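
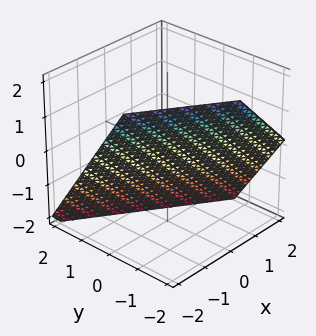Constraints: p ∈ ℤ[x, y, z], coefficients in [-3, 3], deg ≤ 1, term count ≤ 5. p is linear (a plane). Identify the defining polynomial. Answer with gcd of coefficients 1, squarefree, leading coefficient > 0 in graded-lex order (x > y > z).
2*x + 3*y + 2*z + 2

(a) Degree: the surface is flat (a plane), so deg p = 1.
(b) Checking where it meets the axes: one x-axis crossing is at x = -1; it meets the z-axis at z = -1 (among the integer gridlines).
(c) Assembling these constraints gives the stated polynomial.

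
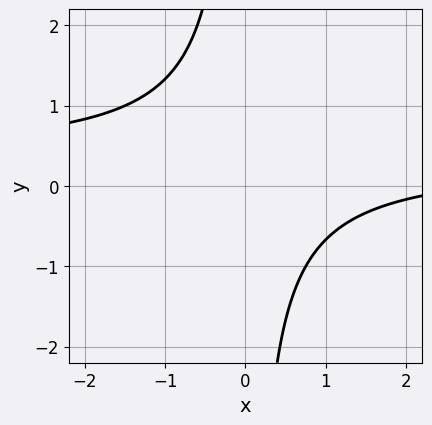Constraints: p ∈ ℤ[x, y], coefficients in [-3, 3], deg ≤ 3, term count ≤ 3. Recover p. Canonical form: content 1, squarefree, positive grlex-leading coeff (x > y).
First, deg p = 2. The shape is more complex than any degree-1 curve.
Then, reading off the gridlines: no x-intercept at any integer in the box; the curve avoids every integer y-axis point in the box.
Finally, putting this together gives p.

3*x*y - x + 3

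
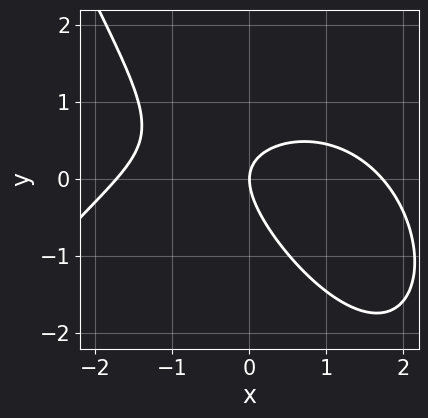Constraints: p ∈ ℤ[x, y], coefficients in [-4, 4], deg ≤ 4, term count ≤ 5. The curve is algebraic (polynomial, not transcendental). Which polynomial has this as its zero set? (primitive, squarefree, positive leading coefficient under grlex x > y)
x^3 + 3*x*y + 3*y^2 - 3*x

deg p = 3. The shape is more complex than any degree-2 curve.
Against the integer gridlines: one y-axis crossing is at y = 0; it crosses the x-axis at the gridline x = 0.
Putting this together gives p.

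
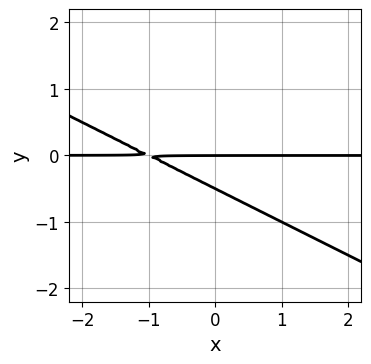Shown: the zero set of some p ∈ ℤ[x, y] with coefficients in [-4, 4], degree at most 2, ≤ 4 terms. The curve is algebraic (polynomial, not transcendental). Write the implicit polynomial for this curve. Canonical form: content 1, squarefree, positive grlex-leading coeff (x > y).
1. Degree: a generic line meets the curve in up to 2 points, so deg p = 2.
2. Reading off the gridlines: every point of the x-axis in the box is on the curve; it crosses the y-axis at the gridline y = 0.
3. These observations pin down the coefficients.

x*y + 2*y^2 + y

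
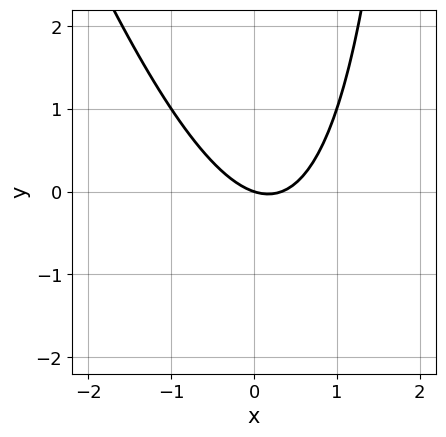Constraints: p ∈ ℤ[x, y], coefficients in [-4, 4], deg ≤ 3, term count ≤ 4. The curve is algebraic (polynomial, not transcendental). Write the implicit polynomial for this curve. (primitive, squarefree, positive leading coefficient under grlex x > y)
First, degree: a generic line meets the curve in up to 2 points, so deg p = 2.
Next, observable constraints: it crosses the y-axis at the gridline y = 0; it crosses the x-axis at the gridline x = 0.
Finally, these observations pin down the coefficients.

3*x^2 + x*y - x - 3*y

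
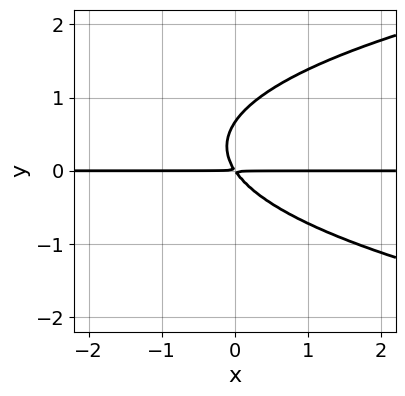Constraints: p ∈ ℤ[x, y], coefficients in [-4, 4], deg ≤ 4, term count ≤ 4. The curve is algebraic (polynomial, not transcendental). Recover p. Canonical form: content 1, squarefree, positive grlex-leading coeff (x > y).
3*y^3 - 3*x*y - 2*y^2

The degree is 3 — a generic line meets the curve in up to 3 points.
Checking where it meets the axes: every point of the x-axis in the box is on the curve.
Assembling these constraints gives the stated polynomial.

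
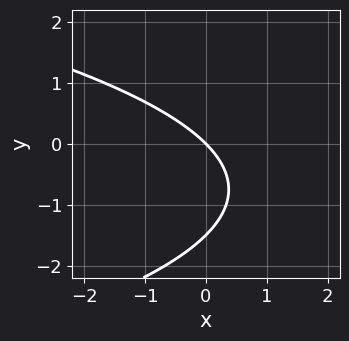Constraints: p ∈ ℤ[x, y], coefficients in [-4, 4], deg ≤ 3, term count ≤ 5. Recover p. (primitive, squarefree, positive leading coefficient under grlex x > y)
2*y^2 + 3*x + 3*y

deg p = 2.
Observable constraints: one y-axis crossing is at y = 0; one x-axis crossing is at x = 0.
Solving for integer coefficients yields p as stated.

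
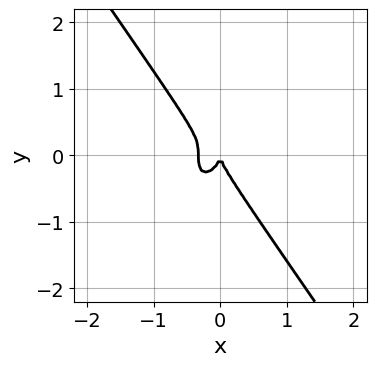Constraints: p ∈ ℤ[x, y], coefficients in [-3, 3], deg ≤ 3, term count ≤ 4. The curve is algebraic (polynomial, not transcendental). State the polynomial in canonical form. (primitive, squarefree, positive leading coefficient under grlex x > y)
3*x^3 + y^3 + x^2

(a) The degree is 3 — no degree-2 curve has this shape.
(b) From the visible intercepts: one x-axis crossing is at x = 0; one y-axis crossing is at y = 0.
(c) Fitting integer coefficients to these (and the overall shape) gives p.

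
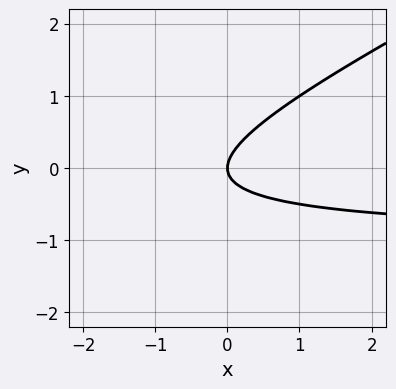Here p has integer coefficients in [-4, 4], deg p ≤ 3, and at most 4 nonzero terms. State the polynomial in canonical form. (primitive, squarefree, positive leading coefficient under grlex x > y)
x*y - 2*y^2 + x

First, deg p = 2. A generic line meets the curve in up to 2 points.
Next, from the visible intercepts: it crosses the y-axis at the gridline y = 0; it meets the x-axis at x = 0 (among the integer gridlines).
Finally, these observations pin down the coefficients.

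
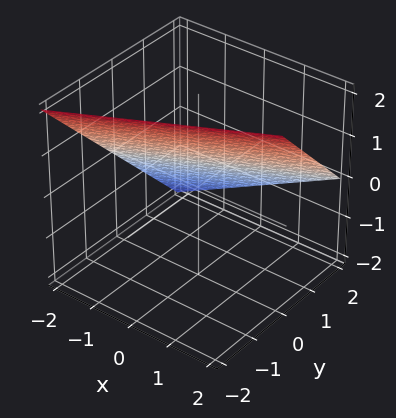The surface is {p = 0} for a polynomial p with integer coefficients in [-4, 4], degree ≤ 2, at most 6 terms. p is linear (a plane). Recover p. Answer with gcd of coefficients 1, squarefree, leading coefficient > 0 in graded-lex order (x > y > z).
The degree is 1 — the surface is flat (a plane).
From the axis intercepts and sections: it crosses the z-axis at the gridline z = 1; one y-axis crossing is at y = 1; one x-axis crossing is at x = -2.
These observations pin down the coefficients.

x - 2*y - 2*z + 2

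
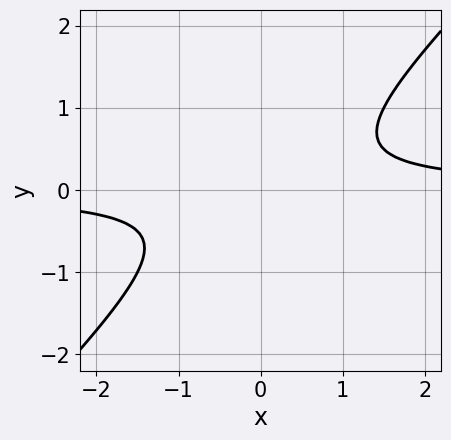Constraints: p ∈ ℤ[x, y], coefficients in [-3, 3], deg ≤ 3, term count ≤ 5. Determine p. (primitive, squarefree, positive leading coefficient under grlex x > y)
1. The degree is 2 — a generic line meets the curve in up to 2 points.
2. Against the integer gridlines: no x-intercept at any integer in the box; no y-intercept at any integer in the box.
3. These observations pin down the coefficients.

2*x*y - 2*y^2 - 1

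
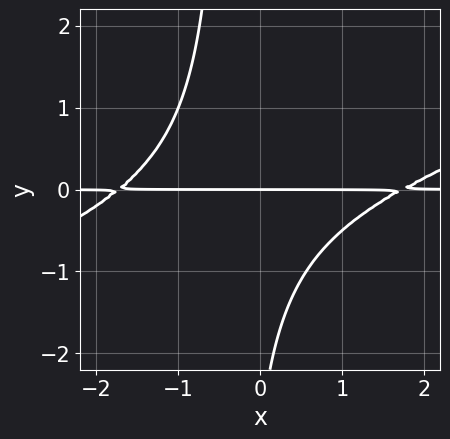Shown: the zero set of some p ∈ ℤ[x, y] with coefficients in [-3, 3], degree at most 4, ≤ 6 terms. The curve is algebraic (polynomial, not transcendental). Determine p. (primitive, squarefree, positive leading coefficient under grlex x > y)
x^2*y - 3*x*y^2 - y^2 - 3*y

Degree: a generic line meets the curve in up to 3 points, so deg p = 3.
Reading off the gridlines: one y-axis crossing is at y = 0; every point of the x-axis in the box is on the curve.
Fitting integer coefficients to these (and the overall shape) gives p.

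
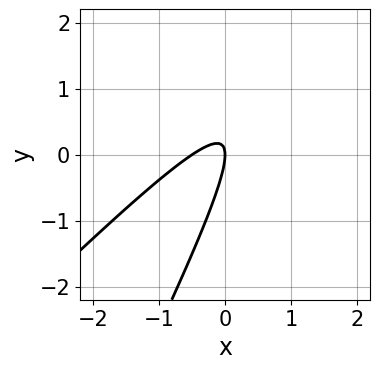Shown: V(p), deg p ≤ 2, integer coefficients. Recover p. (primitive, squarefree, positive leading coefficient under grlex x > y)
First, deg p = 2. The shape is more complex than any degree-1 curve.
Then, reading off the gridlines: it meets the x-axis at x = 0 (among the integer gridlines); it crosses the y-axis at the gridline y = 0.
Finally, solving for integer coefficients yields p as stated.

2*x^2 - 3*x*y + y^2 + x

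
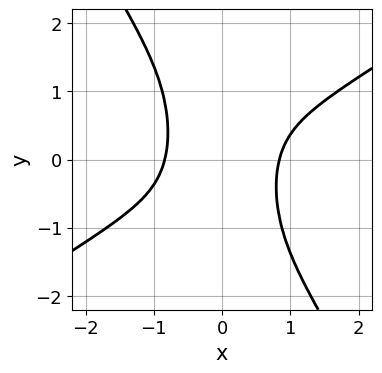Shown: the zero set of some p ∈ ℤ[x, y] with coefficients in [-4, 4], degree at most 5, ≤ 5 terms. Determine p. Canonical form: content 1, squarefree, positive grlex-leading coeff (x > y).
2*x^4 - 2*x^3*y - 2*x^2*y^2 - 1

(a) Degree: no degree-3 curve has this shape, so deg p = 4.
(b) Checking where it meets the axes: it misses every integer gridline on the y-axis.
(c) Matching integer coefficients to the picture gives p.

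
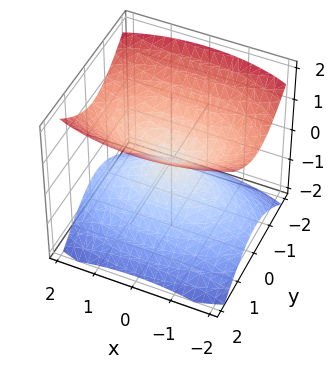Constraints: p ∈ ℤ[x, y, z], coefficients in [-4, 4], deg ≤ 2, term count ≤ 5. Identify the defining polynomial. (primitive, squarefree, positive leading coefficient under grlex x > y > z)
x^2 + 3*y^2 - 3*z^2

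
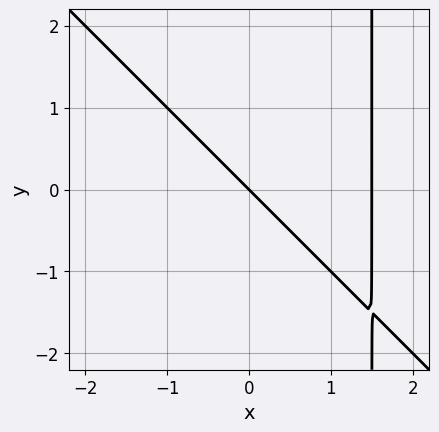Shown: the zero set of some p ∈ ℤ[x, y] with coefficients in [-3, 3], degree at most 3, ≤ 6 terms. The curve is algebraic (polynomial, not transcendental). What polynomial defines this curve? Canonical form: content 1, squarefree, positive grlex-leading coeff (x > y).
First, the degree is 2 — the shape is more complex than any degree-1 curve.
Next, from the axis intercepts and sections: it meets the x-axis at x = 0 (among the integer gridlines); it crosses the y-axis at the gridline y = 0.
Finally, the integer polynomial consistent with all of this is the stated p.

2*x^2 + 2*x*y - 3*x - 3*y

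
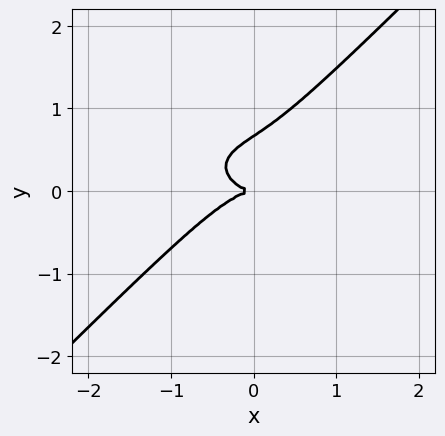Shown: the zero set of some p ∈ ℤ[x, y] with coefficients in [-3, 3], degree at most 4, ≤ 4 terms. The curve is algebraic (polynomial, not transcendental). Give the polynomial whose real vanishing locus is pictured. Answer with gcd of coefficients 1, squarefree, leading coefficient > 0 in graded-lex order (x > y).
x^3 + 2*x*y^2 - 3*y^3 + 2*y^2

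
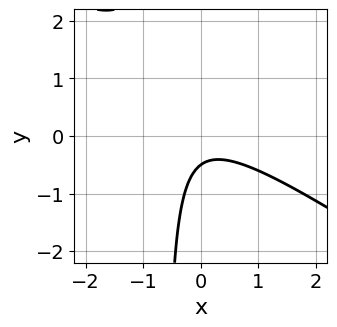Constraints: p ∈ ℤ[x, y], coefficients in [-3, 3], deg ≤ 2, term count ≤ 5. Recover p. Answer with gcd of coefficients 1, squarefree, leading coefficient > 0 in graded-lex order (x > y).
2*x^2 + 3*x*y + 2*y + 1

First, the degree is 2 — a generic line meets the curve in up to 2 points.
Then, from the visible intercepts: the curve avoids every integer x-axis point in the box.
Finally, the integer polynomial consistent with all of this is the stated p.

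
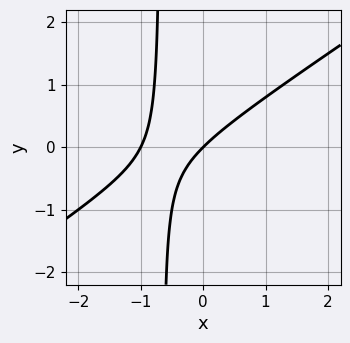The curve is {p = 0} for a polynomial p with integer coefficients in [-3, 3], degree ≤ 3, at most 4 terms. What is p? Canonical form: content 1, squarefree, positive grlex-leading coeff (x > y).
First, the degree is 2 — no degree-1 curve has this shape.
Next, checking where it meets the axes: the x-axis gridline crossings are at x ∈ {-1, 0}; one y-axis crossing is at y = 0.
Finally, fitting integer coefficients to these (and the overall shape) gives p.

2*x^2 - 3*x*y + 2*x - 2*y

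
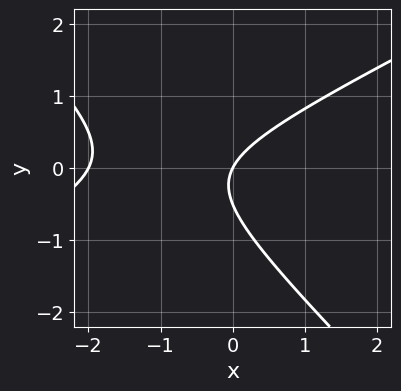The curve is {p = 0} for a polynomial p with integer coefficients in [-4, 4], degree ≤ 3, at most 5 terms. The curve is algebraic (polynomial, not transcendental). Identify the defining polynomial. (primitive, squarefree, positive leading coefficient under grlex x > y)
x^2 - x*y - 2*y^2 + 2*x - y

1. Degree: a generic line meets the curve in up to 2 points, so deg p = 2.
2. From the axis intercepts and sections: it meets the y-axis at y = 0 (among the integer gridlines); among the integer gridlines, it crosses the x-axis at x ∈ {-2, 0}.
3. These observations pin down the coefficients.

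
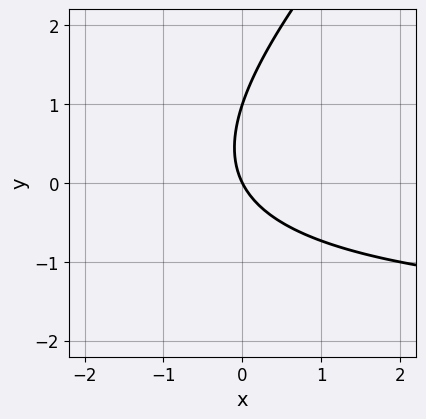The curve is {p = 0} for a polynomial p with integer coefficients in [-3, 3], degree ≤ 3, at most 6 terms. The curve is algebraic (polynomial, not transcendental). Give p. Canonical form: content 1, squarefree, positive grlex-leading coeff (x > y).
x*y - y^2 + 2*x + y

(a) The degree is 2 — the shape is more complex than any degree-1 curve.
(b) From the axis intercepts and sections: the y-axis gridline crossings are at y ∈ {0, 1}; it meets the x-axis at x = 0 (among the integer gridlines).
(c) The integer polynomial consistent with all of this is the stated p.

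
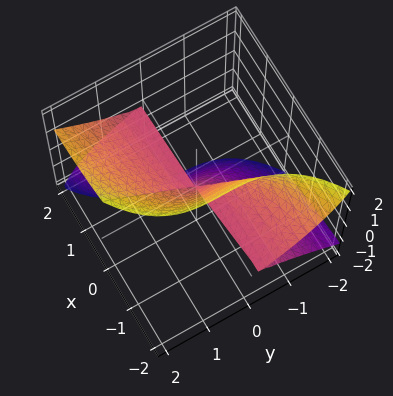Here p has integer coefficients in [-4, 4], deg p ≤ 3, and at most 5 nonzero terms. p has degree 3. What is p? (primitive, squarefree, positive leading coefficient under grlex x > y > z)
(a) The degree is 3 — no degree-2 surface has this shape.
(b) From the axis intercepts and sections: one z-axis crossing is at z = 0; one y-axis crossing is at y = 0; every point of the x-axis in the box is on the surface.
(c) Together with the visible shape, these determine p as stated.

2*x*z^2 - y^3 + z^3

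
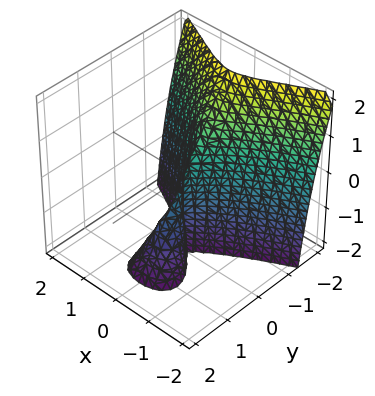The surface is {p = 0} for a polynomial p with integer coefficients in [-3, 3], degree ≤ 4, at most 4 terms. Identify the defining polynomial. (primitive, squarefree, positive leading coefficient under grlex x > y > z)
First, the degree is 3 — the shape is more complex than any degree-2 surface.
Then, checking where it meets the axes: the visible z-axis segment lies entirely on the surface; it crosses the x-axis at the gridline x = 0.
Finally, fitting integer coefficients to these (and the overall shape) gives p.

3*y^3 + 2*y^2*z + 3*x^2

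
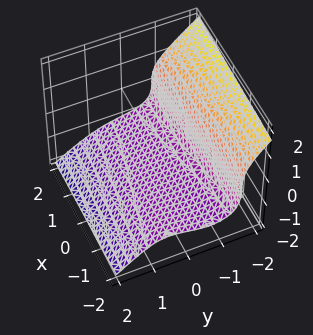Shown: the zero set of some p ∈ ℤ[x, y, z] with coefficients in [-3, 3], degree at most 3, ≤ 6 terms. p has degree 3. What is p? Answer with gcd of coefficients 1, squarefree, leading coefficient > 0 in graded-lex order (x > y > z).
2*y^3 + 3*z^3 + x*y + 3

deg p = 3.
Observable constraints: it misses every integer gridline on the x-axis; it crosses the z-axis at the gridline z = -1.
Assembling these constraints gives the stated polynomial.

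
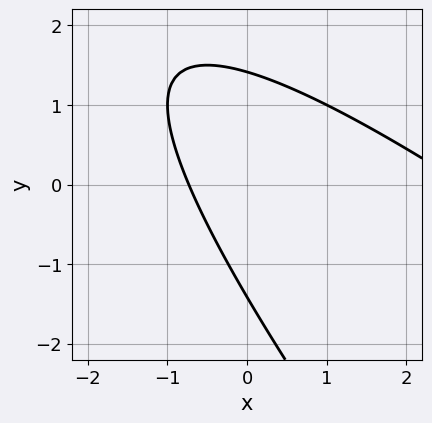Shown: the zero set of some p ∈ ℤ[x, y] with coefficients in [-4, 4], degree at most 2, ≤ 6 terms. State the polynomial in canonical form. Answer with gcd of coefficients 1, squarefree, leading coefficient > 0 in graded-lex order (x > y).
x^2 + 2*x*y + y^2 - 2*x - 2

1. Degree: a generic line meets the curve in up to 2 points, so deg p = 2.
2. The integer polynomial consistent with all of this is the stated p.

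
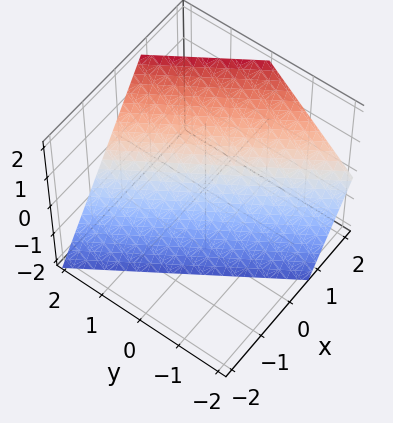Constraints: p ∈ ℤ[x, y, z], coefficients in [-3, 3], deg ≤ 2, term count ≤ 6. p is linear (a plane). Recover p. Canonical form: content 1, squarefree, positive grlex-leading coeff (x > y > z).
3*x + 2*y - 2*z - 2

(a) The degree is 1 — every cross-section is a straight line — this is a plane.
(b) Observable constraints: one z-axis crossing is at z = -1; it crosses the y-axis at the gridline y = 1.
(c) Solving for integer coefficients yields p as stated.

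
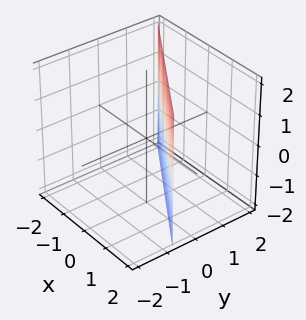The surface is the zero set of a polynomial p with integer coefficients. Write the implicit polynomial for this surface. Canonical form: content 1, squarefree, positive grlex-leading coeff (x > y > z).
deg p = 1.
Reading off the gridlines: it crosses the x-axis at the gridline x = 1; it misses every integer gridline on the z-axis.
The integer polynomial consistent with all of this is the stated p.

2*x + 3*y - 2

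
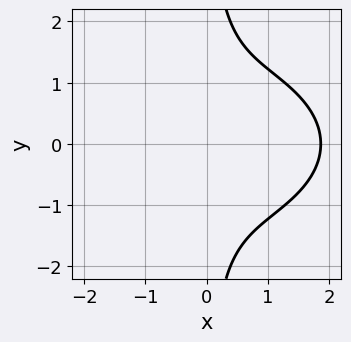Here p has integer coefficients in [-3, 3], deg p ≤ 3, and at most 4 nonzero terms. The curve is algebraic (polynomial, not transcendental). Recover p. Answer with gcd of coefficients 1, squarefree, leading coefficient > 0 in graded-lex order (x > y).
(a) The degree is 3 — the shape is more complex than any degree-2 curve.
(b) Symmetries: it's symmetric under y → −y, forcing even powers of y.
(c) From the axis intercepts and sections: no y-intercept at any integer in the box.
(d) Fitting integer coefficients to these (and the overall shape) gives p.

x^3 + 2*x*y^2 - x^2 - 3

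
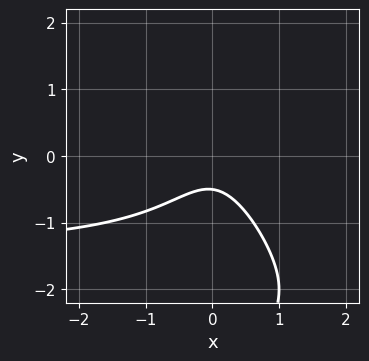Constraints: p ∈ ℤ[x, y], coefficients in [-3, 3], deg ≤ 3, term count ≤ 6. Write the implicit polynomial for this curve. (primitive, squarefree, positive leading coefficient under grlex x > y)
2*x^2*y + x*y^2 + 3*x^2 + 2*y + 1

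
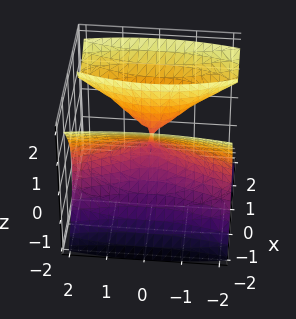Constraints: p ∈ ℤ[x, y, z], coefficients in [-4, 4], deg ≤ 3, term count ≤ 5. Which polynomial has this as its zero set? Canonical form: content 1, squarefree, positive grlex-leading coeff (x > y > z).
(a) Degree: a generic line meets the surface in up to 3 points, so deg p = 3.
(b) Against the integer gridlines: it meets the y-axis at y = 0 (among the integer gridlines); the visible z-axis segment lies entirely on the surface.
(c) Fitting integer coefficients to these (and the overall shape) gives p.

3*x^3 - 3*x*z^2 + y^2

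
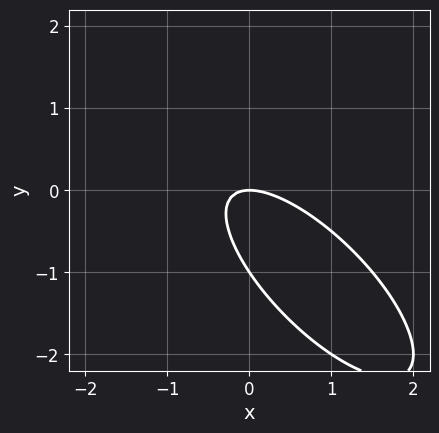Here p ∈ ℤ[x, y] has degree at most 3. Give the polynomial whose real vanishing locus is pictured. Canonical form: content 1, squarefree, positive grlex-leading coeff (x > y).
2*x^2 + 3*x*y + 2*y^2 + 2*y

(a) deg p = 2. A generic line meets the curve in up to 2 points.
(b) From the visible intercepts: one x-axis crossing is at x = 0; the y-axis gridline crossings are at y ∈ {-1, 0}.
(c) The integer polynomial consistent with all of this is the stated p.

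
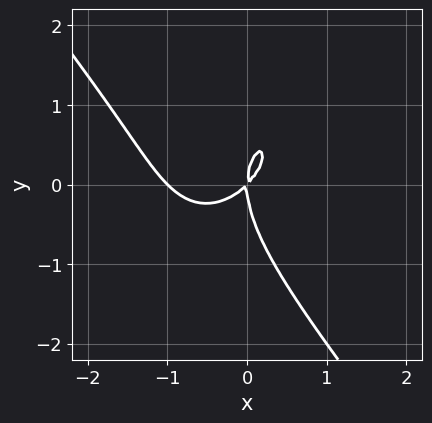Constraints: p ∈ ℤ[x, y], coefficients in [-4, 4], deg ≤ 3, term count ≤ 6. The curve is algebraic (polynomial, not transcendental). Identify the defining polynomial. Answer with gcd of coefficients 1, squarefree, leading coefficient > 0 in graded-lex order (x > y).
The degree is 3 — no degree-2 curve has this shape.
Checking where it meets the axes: one y-axis crossing is at y = 0; the x-axis gridline crossings are at x ∈ {-1, 0}.
Assembling these constraints gives the stated polynomial.

2*x^3 + y^3 + 2*x^2 - 2*x*y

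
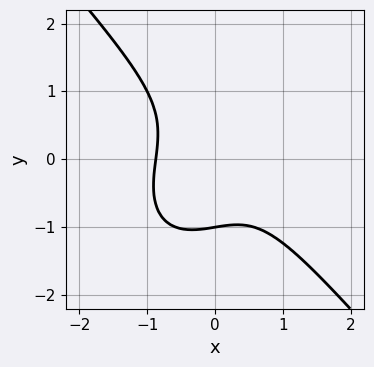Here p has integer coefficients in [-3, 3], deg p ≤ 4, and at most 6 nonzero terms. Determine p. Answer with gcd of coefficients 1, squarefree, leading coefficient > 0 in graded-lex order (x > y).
3*x^3 + 2*y^3 + x*y + 2

1. deg p = 3. A generic line meets the curve in up to 3 points.
2. From the visible intercepts: one y-axis crossing is at y = -1.
3. These observations pin down the coefficients.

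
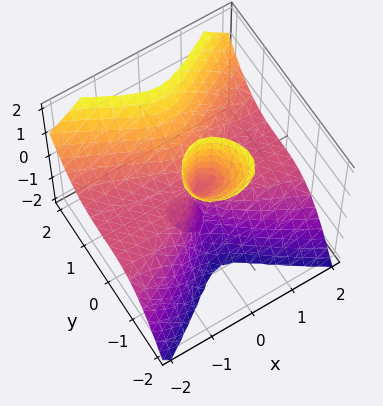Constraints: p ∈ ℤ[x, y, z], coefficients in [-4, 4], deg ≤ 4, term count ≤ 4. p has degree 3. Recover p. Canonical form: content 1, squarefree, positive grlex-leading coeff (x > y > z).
3*x^2*z - 3*y^3 + y*z^2 + y*z

1. The picture has 2 separate pieces.
2. Degree: the shape is more complex than any degree-2 surface, so deg p = 3.
3. From the visible intercepts: every point of the x-axis in the box is on the surface; it crosses the y-axis at the gridline y = 0; the visible z-axis segment lies entirely on the surface.
4. Matching integer coefficients to the picture gives p.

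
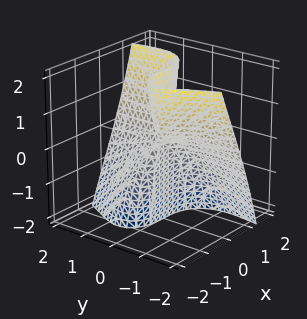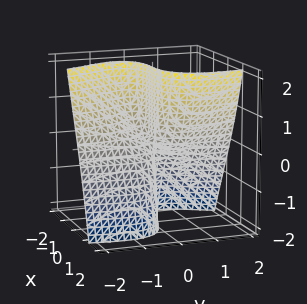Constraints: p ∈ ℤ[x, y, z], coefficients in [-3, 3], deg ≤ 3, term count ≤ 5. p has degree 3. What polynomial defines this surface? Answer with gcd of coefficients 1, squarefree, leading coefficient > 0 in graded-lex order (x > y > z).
1. deg p = 3. No degree-2 surface has this shape.
2. Checking where it meets the axes: it meets the x-axis at x = 0 (among the integer gridlines); every point of the z-axis in the box is on the surface; it meets the y-axis at y = 0 (among the integer gridlines).
3. Assembling these constraints gives the stated polynomial.

x^3 + 2*x*y^2 - y^2 - 2*y*z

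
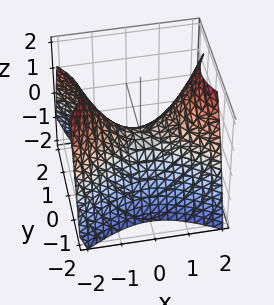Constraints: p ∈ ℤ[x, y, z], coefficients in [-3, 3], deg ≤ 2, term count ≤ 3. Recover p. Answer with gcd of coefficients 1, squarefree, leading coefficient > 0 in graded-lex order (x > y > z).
2*x^2 - 3*y^2 - 3*z

Degree: a saddle surface; a quadric, so deg p = 2.
Symmetries: it's symmetric under x → −x, forcing even powers of x; it's symmetric under y → −y, forcing even powers of y.
Reading off the gridlines: one x-axis crossing is at x = 0; one z-axis crossing is at z = 0; one y-axis crossing is at y = 0.
These observations pin down the coefficients.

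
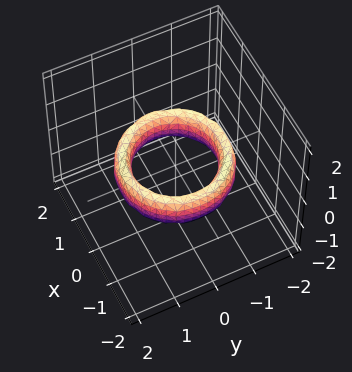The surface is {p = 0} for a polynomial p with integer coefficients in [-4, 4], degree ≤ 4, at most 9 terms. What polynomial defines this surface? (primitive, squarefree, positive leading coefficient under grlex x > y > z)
x^4 + 2*x^2*y^2 + y^4 - 3*x^2 - 3*y^2 + z^2 + 2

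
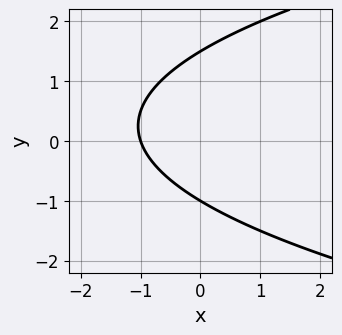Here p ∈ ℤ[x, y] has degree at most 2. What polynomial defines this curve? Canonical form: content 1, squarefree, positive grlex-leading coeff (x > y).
The degree is 2 — a generic line meets the curve in up to 2 points.
Against the integer gridlines: it crosses the x-axis at the gridline x = -1; one y-axis crossing is at y = -1.
The integer polynomial consistent with all of this is the stated p.

2*y^2 - 3*x - y - 3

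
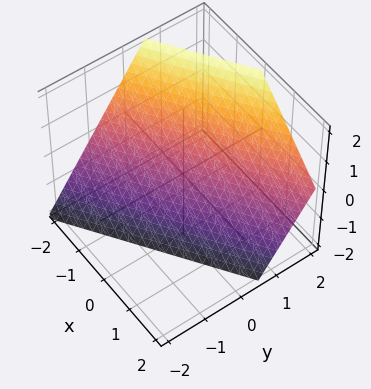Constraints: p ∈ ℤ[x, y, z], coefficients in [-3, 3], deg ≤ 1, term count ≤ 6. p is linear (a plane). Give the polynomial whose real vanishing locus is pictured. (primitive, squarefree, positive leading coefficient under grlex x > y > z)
First, the degree is 1 — every cross-section is a straight line — this is a plane.
Then, reading off the gridlines: one x-axis crossing is at x = -1; it meets the z-axis at z = -1 (among the integer gridlines).
Finally, solving for integer coefficients yields p as stated.

2*x - 3*y + 2*z + 2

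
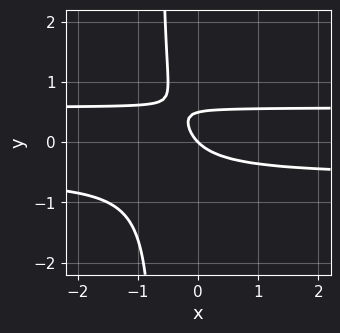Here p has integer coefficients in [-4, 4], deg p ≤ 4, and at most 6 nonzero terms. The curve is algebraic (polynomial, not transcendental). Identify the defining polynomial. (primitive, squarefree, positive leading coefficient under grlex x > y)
3*x*y^2 + 2*y^2 - x - y

Degree: the shape is more complex than any degree-2 curve, so deg p = 3.
Observable constraints: one y-axis crossing is at y = 0; one x-axis crossing is at x = 0.
These observations pin down the coefficients.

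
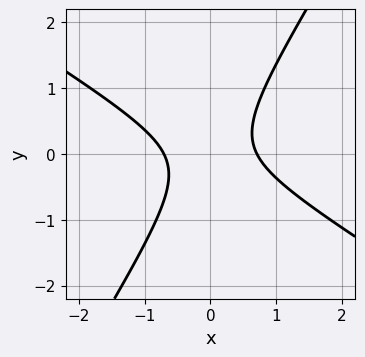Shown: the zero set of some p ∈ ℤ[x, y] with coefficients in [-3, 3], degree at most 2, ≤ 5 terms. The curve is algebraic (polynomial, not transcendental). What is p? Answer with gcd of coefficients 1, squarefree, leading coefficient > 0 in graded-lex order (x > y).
The degree is 2 — a generic line meets the curve in up to 2 points.
Observable constraints: no y-intercept at any integer in the box.
The integer polynomial consistent with all of this is the stated p.

2*x^2 + 2*x*y - 2*y^2 - 1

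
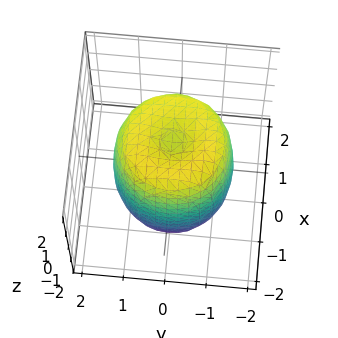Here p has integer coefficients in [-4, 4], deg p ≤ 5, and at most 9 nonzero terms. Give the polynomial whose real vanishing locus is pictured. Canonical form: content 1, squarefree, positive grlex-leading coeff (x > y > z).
(a) The degree is 4 — a generic line meets the surface in up to 4 points.
(b) By symmetry, the surface is invariant under rotation about z: p = q(x² + y², z).
(c) Reading off the gridlines: a circular section at z = -1 has radius between 1 and 2.
(d) Putting this together gives p.

2*x^4 + 4*x^2*y^2 + 2*y^4 - 3*x^2 - 3*y^2 + z^2 - 2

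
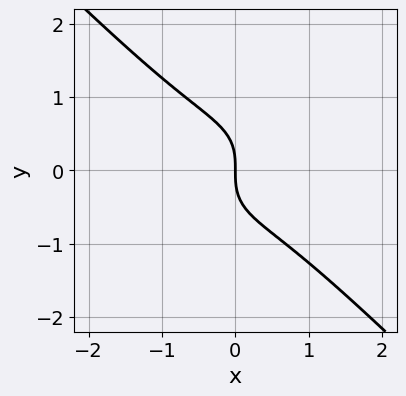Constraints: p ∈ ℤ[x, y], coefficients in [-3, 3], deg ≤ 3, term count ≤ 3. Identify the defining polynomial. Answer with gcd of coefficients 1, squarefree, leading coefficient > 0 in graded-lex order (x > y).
1. deg p = 3.
2. From the axis intercepts and sections: one x-axis crossing is at x = 0; it meets the y-axis at y = 0 (among the integer gridlines).
3. Solving for integer coefficients yields p as stated.

x^3 + y^3 + x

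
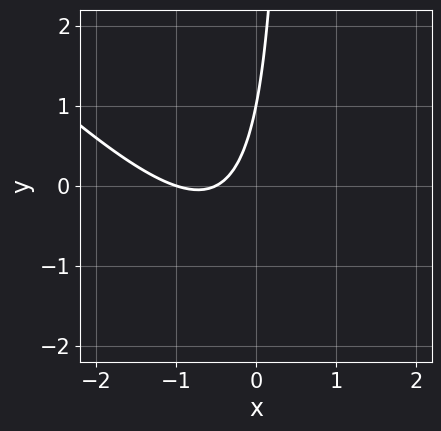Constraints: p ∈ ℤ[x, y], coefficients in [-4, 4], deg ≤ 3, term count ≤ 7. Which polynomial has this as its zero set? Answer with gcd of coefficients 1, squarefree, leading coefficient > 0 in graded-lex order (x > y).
The degree is 2 — no degree-1 curve has this shape.
Checking where it meets the axes: one x-axis crossing is at x = -1; it meets the y-axis at y = 1 (among the integer gridlines).
Matching integer coefficients to the picture gives p.

2*x^2 + 2*x*y + 3*x - y + 1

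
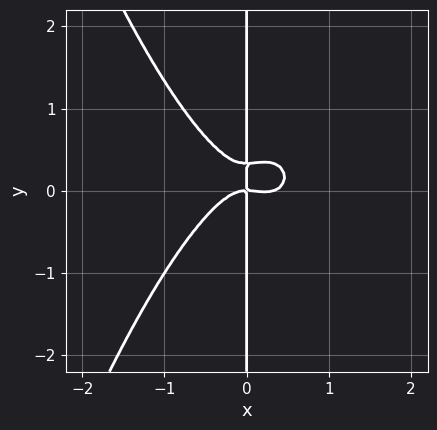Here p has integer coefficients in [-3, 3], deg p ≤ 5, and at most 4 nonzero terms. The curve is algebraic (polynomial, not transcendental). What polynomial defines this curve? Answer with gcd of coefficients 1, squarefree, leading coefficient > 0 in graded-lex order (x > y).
(a) deg p = 4. No degree-3 curve has this shape.
(b) Checking where it meets the axes: the visible y-axis segment lies entirely on the curve; it meets the x-axis at x = 0 (among the integer gridlines).
(c) These observations pin down the coefficients.

3*x^4 - x^3 + 3*x*y^2 - x*y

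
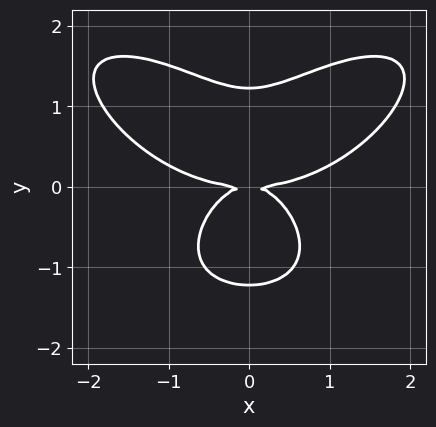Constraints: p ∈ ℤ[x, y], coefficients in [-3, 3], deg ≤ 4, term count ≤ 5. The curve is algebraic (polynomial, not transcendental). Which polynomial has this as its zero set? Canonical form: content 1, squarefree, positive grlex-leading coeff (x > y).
x^4 + 2*y^4 - 3*x^2*y - 3*y^2

First, degree: the shape is more complex than any degree-3 curve, so deg p = 4.
Next, symmetries: mirror symmetry x ↦ −x ⇒ only even powers of x.
Then, against the integer gridlines: it meets the y-axis at y = 0 (among the integer gridlines); one x-axis crossing is at x = 0.
Finally, these observations pin down the coefficients.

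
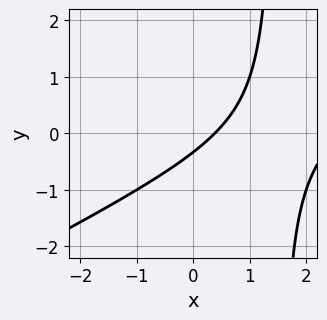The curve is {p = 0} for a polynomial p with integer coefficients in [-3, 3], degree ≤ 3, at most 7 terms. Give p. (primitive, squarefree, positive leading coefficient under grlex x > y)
x^2 - 2*x*y - 3*x + 3*y + 1

First, deg p = 2. A generic line meets the curve in up to 2 points.
Finally, solving for integer coefficients yields p as stated.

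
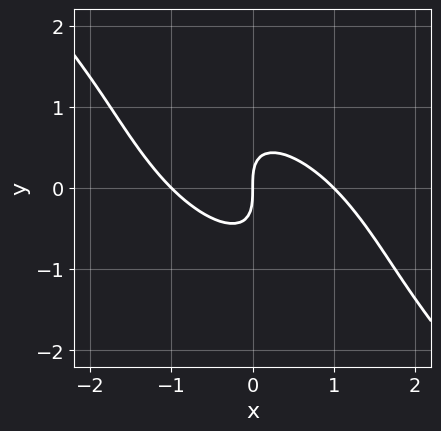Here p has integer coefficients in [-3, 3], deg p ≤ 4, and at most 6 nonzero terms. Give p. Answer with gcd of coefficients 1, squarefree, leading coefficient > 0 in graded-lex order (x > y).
x^3 + 2*x^2*y + 2*x*y^2 + y^3 - x

deg p = 3. The shape is more complex than any degree-2 curve.
Reading off the gridlines: it crosses the y-axis at the gridline y = 0; among the integer gridlines, it crosses the x-axis at x ∈ {-1, 0, 1}.
Solving for integer coefficients yields p as stated.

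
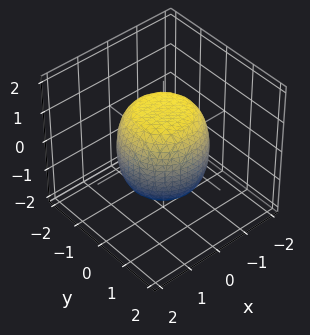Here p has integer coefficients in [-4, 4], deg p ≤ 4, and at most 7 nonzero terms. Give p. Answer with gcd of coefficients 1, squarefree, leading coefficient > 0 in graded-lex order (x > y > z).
2*x^4 + 4*x^2*y^2 + 2*y^4 - x^2 - y^2 + 2*z^2 - 3

(a) deg p = 4.
(b) Symmetry: the z-axis is an axis of rotation, so x and y enter only as x² + y².
(c) Checking where it meets the axes: a circular section at z = 0 has radius between 1 and 2.
(d) These observations pin down the coefficients.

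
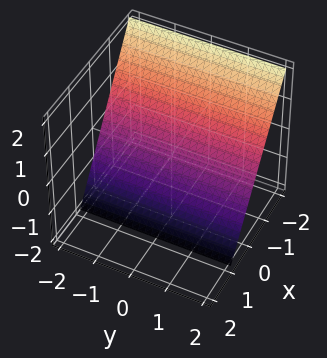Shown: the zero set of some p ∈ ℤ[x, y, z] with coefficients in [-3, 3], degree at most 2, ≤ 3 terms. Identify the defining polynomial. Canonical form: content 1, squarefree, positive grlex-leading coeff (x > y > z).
1. Degree: every cross-section is a straight line — this is a plane, so deg p = 1.
2. From the visible intercepts: one z-axis crossing is at z = -1; it misses every integer gridline on the y-axis.
3. Matching integer coefficients to the picture gives p.

3*x + 2*z + 2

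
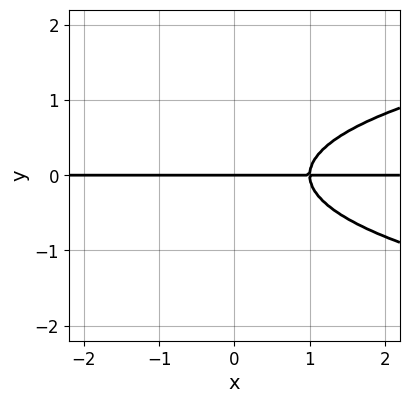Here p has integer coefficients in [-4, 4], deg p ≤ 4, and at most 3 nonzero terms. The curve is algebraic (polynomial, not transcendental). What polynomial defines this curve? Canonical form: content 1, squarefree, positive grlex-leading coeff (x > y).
3*y^3 - 2*x*y + 2*y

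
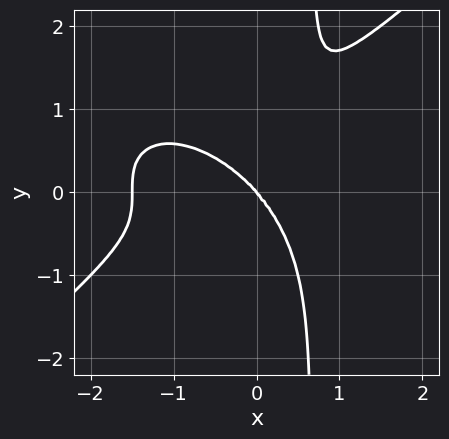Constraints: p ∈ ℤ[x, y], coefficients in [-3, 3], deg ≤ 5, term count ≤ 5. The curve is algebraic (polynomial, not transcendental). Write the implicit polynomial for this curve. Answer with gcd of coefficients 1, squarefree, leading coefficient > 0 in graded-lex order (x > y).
2*x^4 - 3*x*y^3 + 3*x^3 + 2*y^3

Degree: the shape is more complex than any degree-3 curve, so deg p = 4.
From the axis intercepts and sections: it crosses the x-axis at the gridline x = 0; it crosses the y-axis at the gridline y = 0.
These observations pin down the coefficients.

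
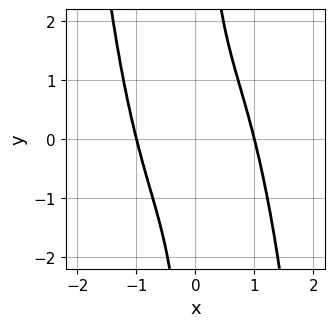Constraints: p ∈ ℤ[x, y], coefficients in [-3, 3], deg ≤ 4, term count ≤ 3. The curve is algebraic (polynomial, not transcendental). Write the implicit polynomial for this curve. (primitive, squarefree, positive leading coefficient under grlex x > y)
x^4 + x*y - 1

The degree is 4 — a generic line meets the curve in up to 4 points.
From the visible intercepts: the x-axis gridline crossings are at x ∈ {-1, 1}; it misses every integer gridline on the y-axis.
Putting this together gives p.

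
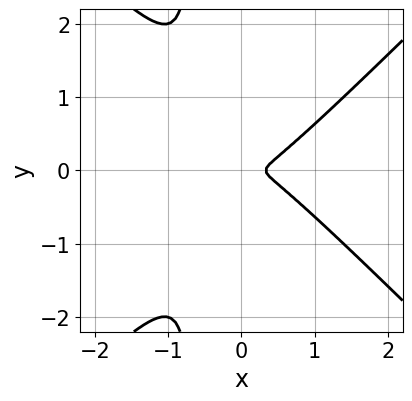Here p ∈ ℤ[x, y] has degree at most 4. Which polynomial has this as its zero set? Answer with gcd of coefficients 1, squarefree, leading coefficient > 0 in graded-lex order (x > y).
(a) deg p = 3. No degree-2 curve has this shape.
(b) Symmetries: mirror symmetry y ↦ −y ⇒ only even powers of y.
(c) Matching integer coefficients to the picture gives p.

3*x^3 - 3*x*y^2 - x^2 - 2*y^2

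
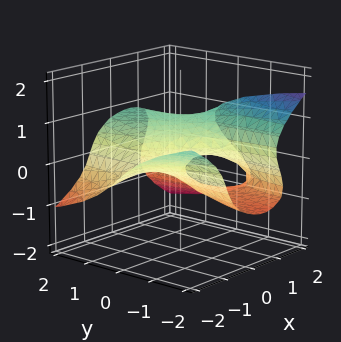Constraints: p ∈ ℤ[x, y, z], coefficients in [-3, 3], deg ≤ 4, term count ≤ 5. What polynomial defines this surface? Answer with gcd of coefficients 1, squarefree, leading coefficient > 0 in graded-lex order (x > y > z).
deg p = 3.
Against the integer gridlines: it meets the y-axis at y = 0 (among the integer gridlines); one z-axis crossing is at z = 0; every point of the x-axis in the box is on the surface.
Fitting integer coefficients to these (and the overall shape) gives p.

x^2*y + 3*z^3 - 2*x*z - y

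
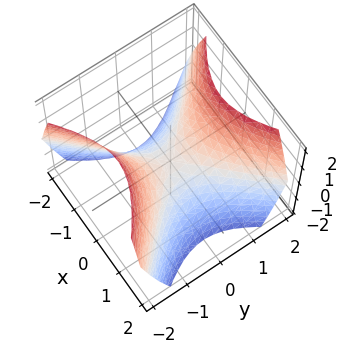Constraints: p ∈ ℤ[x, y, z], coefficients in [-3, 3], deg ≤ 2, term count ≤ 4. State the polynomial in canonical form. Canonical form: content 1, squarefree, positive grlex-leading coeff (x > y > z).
deg p = 2. A hyperbolic paraboloid; a quadric.
Symmetries: the y ↦ −y reflection is a symmetry, so y appears only in even powers; the x ↦ −x reflection is a symmetry, so x appears only in even powers.
Reading off the gridlines: one x-axis crossing is at x = 0; one z-axis crossing is at z = 0; one y-axis crossing is at y = 0.
These observations pin down the coefficients.

x^2 - y^2 + z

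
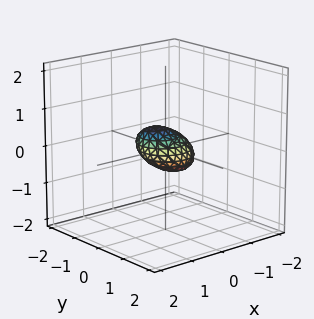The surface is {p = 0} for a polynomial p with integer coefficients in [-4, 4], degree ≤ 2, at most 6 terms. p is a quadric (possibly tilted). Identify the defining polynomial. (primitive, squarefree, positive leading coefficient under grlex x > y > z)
2*x^2 - 2*x*z + 2*y^2 + 3*z^2 - 1

1. Degree: a generic line meets the surface in up to 2 points, so deg p = 2.
2. Solving for integer coefficients yields p as stated.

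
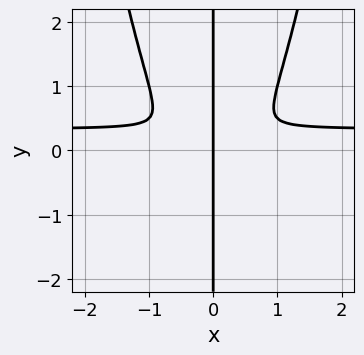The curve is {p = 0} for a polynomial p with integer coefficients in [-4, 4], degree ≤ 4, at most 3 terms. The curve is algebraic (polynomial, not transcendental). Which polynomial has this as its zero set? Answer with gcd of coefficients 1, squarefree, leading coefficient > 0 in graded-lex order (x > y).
3*x^3*y - x^3 - 2*x*y^2

(a) The degree is 4 — a generic line meets the curve in up to 4 points.
(b) Observable constraints: the visible y-axis segment lies entirely on the curve; one x-axis crossing is at x = 0.
(c) Putting this together gives p.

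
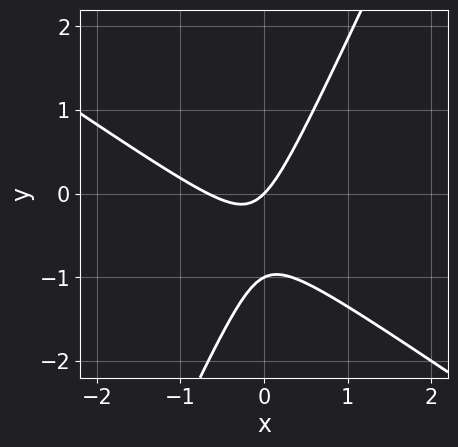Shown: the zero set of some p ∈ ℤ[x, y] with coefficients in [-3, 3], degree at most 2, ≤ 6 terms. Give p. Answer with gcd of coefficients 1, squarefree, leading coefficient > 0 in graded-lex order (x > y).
3*x^2 + 3*x*y - 2*y^2 + 2*x - 2*y

1. Degree: no degree-1 curve has this shape, so deg p = 2.
2. From the visible intercepts: it crosses the x-axis at the gridline x = 0; among the integer gridlines, it crosses the y-axis at y ∈ {-1, 0}.
3. The integer polynomial consistent with all of this is the stated p.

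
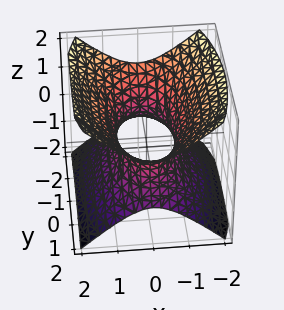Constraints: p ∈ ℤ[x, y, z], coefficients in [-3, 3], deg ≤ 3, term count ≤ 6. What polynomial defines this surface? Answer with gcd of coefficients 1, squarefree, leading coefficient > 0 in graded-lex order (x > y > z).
Degree: one connected sheet with a waist; a quadric, so deg p = 2.
Symmetries: the z ↦ −z reflection is a symmetry, so z appears only in even powers; it's symmetric under x → −x, forcing even powers of x; mirror symmetry y ↦ −y ⇒ only even powers of y.
Against the integer gridlines: the surface avoids every integer z-axis point in the box.
Putting this together gives p.

3*x^2 + y^2 - 3*z^2 - 2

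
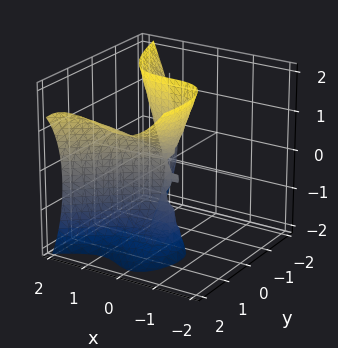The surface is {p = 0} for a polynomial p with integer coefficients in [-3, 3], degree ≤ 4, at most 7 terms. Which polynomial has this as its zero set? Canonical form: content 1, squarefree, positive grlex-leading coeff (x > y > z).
3*x^3 - 3*x^2*y + 2*y*z^2 - 3*y^2 + 2*y*z

1. Degree: the shape is more complex than any degree-2 surface, so deg p = 3.
2. Against the integer gridlines: every point of the z-axis in the box is on the surface; one x-axis crossing is at x = 0; one y-axis crossing is at y = 0.
3. These observations pin down the coefficients.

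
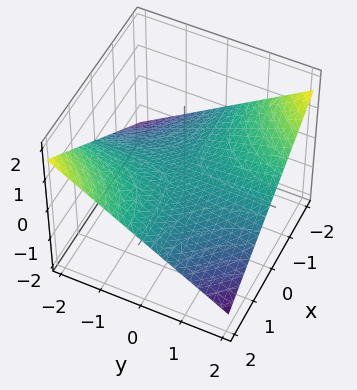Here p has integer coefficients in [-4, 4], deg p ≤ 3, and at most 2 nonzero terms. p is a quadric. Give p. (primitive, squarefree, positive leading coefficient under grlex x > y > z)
1. The degree is 2 — a saddle surface; a quadric.
2. From the axis intercepts and sections: every point of the y-axis in the box is on the surface; it crosses the z-axis at the gridline z = 0; the visible x-axis segment lies entirely on the surface.
3. Solving for integer coefficients yields p as stated.

x*y + 3*z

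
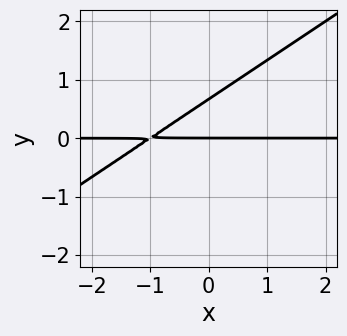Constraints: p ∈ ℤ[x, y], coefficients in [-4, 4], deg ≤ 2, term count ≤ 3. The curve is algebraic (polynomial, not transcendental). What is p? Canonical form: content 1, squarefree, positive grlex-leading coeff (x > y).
First, degree: a generic line meets the curve in up to 2 points, so deg p = 2.
Next, against the integer gridlines: it crosses the y-axis at the gridline y = 0; every point of the x-axis in the box is on the curve.
Finally, assembling these constraints gives the stated polynomial.

2*x*y - 3*y^2 + 2*y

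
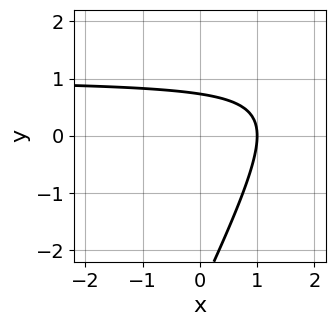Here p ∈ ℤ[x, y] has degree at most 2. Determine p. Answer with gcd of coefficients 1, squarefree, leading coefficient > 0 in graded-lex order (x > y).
2*x*y - y^2 - 2*x - 2*y + 2

(a) deg p = 2. A generic line meets the curve in up to 2 points.
(b) From the visible intercepts: it crosses the x-axis at the gridline x = 1.
(c) These observations pin down the coefficients.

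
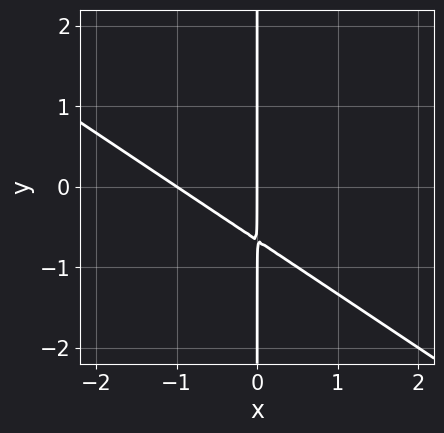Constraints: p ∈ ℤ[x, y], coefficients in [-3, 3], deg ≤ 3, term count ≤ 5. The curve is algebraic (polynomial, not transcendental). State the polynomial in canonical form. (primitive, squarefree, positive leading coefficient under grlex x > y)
2*x^2 + 3*x*y + 2*x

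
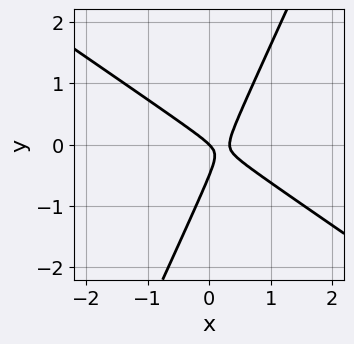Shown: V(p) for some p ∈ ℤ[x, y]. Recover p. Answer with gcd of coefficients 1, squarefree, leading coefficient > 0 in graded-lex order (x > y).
3*x^2 + 3*x*y - 2*y^2 - x - y

deg p = 2. A generic line meets the curve in up to 2 points.
Checking where it meets the axes: one y-axis crossing is at y = 0; it meets the x-axis at x = 0 (among the integer gridlines).
These observations pin down the coefficients.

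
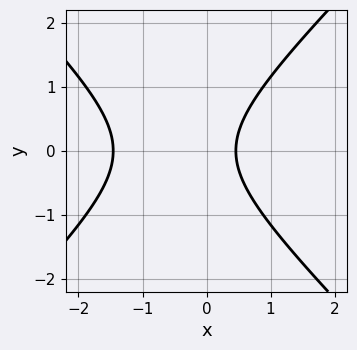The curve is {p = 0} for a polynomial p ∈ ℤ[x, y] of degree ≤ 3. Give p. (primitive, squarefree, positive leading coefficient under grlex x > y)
3*x^2 - 3*y^2 + 3*x - 2

Degree: no degree-1 curve has this shape, so deg p = 2.
Symmetries: the y ↦ −y reflection is a symmetry, so y appears only in even powers.
Against the integer gridlines: it misses every integer gridline on the y-axis.
Putting this together gives p.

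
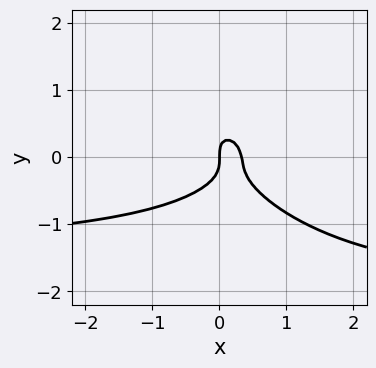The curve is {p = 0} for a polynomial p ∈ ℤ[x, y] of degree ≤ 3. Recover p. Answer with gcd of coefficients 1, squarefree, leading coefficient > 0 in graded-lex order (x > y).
2*x^2*y + 2*x*y^2 + 3*y^3 + 3*x^2 - x

deg p = 3.
Observable constraints: one y-axis crossing is at y = 0; one x-axis crossing is at x = 0.
Matching integer coefficients to the picture gives p.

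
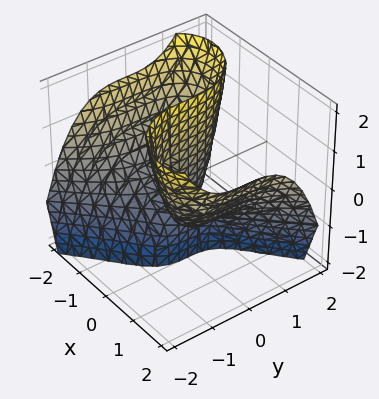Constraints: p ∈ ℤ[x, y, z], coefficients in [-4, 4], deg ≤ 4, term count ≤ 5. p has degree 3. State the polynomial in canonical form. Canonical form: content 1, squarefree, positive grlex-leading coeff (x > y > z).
x^3 - y^3 - 2*x*z - 2*x

(a) deg p = 3.
(b) Reading off the gridlines: the visible z-axis segment lies entirely on the surface; it crosses the y-axis at the gridline y = 0; it meets the x-axis at x = 0 (among the integer gridlines).
(c) The integer polynomial consistent with all of this is the stated p.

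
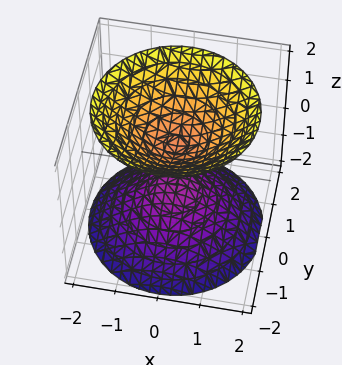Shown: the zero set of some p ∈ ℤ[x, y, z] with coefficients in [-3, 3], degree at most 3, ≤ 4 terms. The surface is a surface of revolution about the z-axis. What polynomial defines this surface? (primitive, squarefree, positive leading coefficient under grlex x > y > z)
2*x^2 + 2*y^2 - 2*z^2 + 1

(a) I count 2 distinct pieces. Treating them together as one polynomial.
(b) deg p = 2. A generic line meets the surface in up to 2 points.
(c) Symmetries: the surface is invariant under rotation about z: p = q(x² + y², z).
(d) Observable constraints: a circular section at z = -2 has radius between 1 and 2; no x-intercept at any integer in the box.
(e) Fitting integer coefficients to these (and the overall shape) gives p.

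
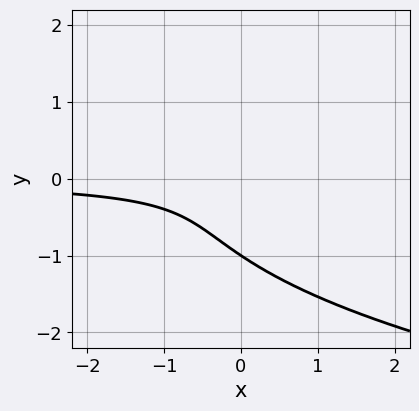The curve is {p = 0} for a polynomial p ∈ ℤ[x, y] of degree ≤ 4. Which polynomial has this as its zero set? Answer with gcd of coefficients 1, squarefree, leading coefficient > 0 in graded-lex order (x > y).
First, the degree is 3 — a generic line meets the curve in up to 3 points.
Next, against the integer gridlines: one y-axis crossing is at y = -1; the curve avoids every integer x-axis point in the box.
Finally, putting this together gives p.

2*y^3 - 2*x*y + 2*y^2 + y + 1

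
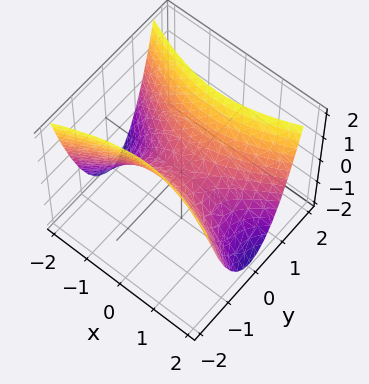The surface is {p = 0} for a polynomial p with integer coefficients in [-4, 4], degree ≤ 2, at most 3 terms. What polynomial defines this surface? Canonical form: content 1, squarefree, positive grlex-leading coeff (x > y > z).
1. Degree: a hyperbolic paraboloid; a quadric, so deg p = 2.
2. Symmetries: mirror symmetry x ↦ −x ⇒ only even powers of x; it's symmetric under y → −y, forcing even powers of y.
3. Against the integer gridlines: it crosses the x-axis at the gridline x = 0; it crosses the y-axis at the gridline y = 0; it crosses the z-axis at the gridline z = 0.
4. Together with the visible shape, these determine p as stated.

x^2 - 3*y^2 + 2*z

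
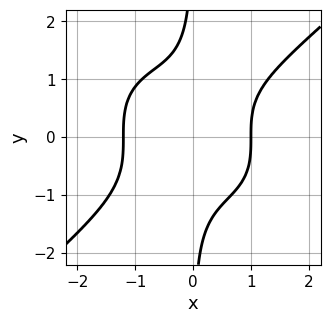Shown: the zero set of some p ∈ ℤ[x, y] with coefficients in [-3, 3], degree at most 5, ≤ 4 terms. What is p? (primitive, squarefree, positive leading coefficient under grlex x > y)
2*x^4 - 3*x*y^3 + x - 3

First, degree: the shape is more complex than any degree-3 curve, so deg p = 4.
Then, against the integer gridlines: it misses every integer gridline on the y-axis; it meets the x-axis at x = 1 (among the integer gridlines).
Finally, together with the visible shape, these determine p as stated.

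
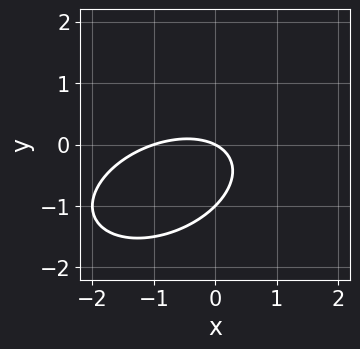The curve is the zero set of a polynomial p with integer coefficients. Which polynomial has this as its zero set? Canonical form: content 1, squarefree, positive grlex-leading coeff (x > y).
x^2 - x*y + 2*y^2 + x + 2*y

1. deg p = 2.
2. From the axis intercepts and sections: the x-axis gridline crossings are at x ∈ {-1, 0}; among the integer gridlines, it crosses the y-axis at y ∈ {-1, 0}.
3. Fitting integer coefficients to these (and the overall shape) gives p.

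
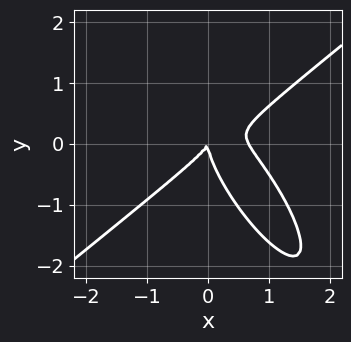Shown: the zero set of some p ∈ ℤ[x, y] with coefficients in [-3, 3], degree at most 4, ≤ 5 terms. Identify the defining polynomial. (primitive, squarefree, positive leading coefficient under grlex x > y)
(a) deg p = 3.
(b) Checking where it meets the axes: it crosses the y-axis at the gridline y = 0; it meets the x-axis at x = 0 (among the integer gridlines).
(c) Matching integer coefficients to the picture gives p.

3*x^3 - 3*x*y^2 - 2*y^3 - 2*x^2 + x*y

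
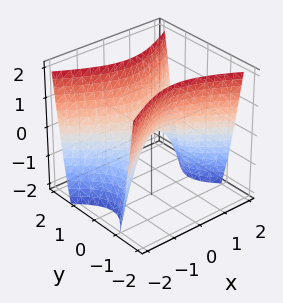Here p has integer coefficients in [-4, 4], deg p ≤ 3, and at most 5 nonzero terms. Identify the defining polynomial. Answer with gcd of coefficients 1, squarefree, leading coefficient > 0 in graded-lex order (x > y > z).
x^2 - 2*y^2 + z

1. The degree is 2 — a hyperbolic paraboloid; a quadric.
2. Symmetries: it's symmetric under y → −y, forcing even powers of y; it's symmetric under x → −x, forcing even powers of x.
3. Reading off the gridlines: one x-axis crossing is at x = 0; it meets the y-axis at y = 0 (among the integer gridlines); it meets the z-axis at z = 0 (among the integer gridlines).
4. These observations pin down the coefficients.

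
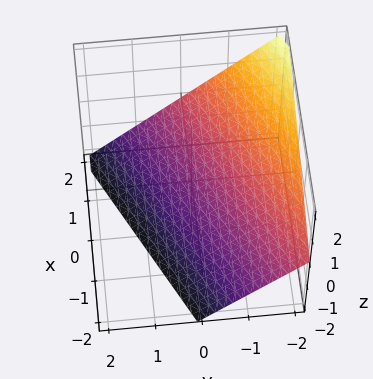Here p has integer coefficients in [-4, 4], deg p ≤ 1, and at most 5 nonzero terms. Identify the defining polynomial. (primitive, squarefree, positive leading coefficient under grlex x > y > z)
(a) Degree: the surface is flat (a plane), so deg p = 1.
(b) Against the integer gridlines: it meets the y-axis at y = -1 (among the integer gridlines); one z-axis crossing is at z = -1; it meets the x-axis at x = 2 (among the integer gridlines).
(c) Together with the visible shape, these determine p as stated.

x - 2*y - 2*z - 2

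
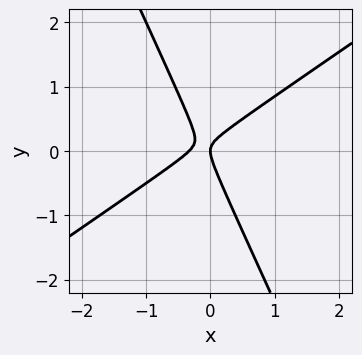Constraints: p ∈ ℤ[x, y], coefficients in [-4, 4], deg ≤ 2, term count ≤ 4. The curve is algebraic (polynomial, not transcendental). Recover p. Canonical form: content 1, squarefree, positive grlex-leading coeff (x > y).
(a) deg p = 2. The shape is more complex than any degree-1 curve.
(b) Reading off the gridlines: it meets the x-axis at x = 0 (among the integer gridlines); it crosses the y-axis at the gridline y = 0.
(c) Solving for integer coefficients yields p as stated.

3*x^2 - 3*x*y - 2*y^2 + x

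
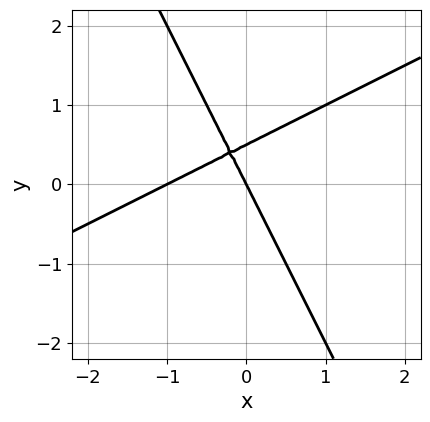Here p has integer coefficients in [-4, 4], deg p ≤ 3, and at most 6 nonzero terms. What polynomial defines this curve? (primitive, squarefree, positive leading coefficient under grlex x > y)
(a) The degree is 2 — a generic line meets the curve in up to 2 points.
(b) Checking where it meets the axes: it crosses the y-axis at the gridline y = 0; among the integer gridlines, it crosses the x-axis at x ∈ {-1, 0}.
(c) Together with the visible shape, these determine p as stated.

2*x^2 - 3*x*y - 2*y^2 + 2*x + y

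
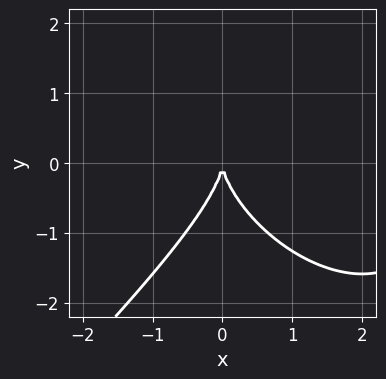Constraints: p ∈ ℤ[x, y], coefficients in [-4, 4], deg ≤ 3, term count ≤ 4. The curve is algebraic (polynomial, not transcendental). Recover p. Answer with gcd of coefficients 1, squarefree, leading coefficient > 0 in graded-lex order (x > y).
x^3 - y^3 - 3*x^2

1. The degree is 3 — a generic line meets the curve in up to 3 points.
2. Observable constraints: it crosses the x-axis at the gridline x = 0; one y-axis crossing is at y = 0.
3. These observations pin down the coefficients.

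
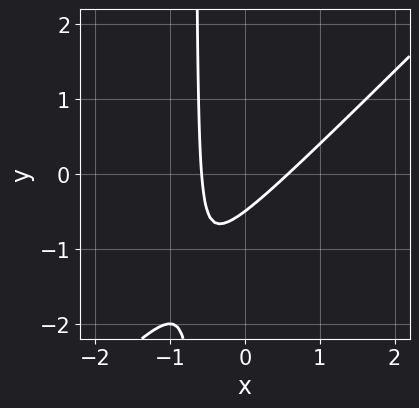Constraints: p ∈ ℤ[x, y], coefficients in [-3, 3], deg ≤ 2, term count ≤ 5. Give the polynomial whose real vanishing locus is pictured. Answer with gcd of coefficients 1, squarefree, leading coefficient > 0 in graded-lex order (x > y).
3*x^2 - 3*x*y - 2*y - 1

The degree is 2 — no degree-1 curve has this shape.
Matching integer coefficients to the picture gives p.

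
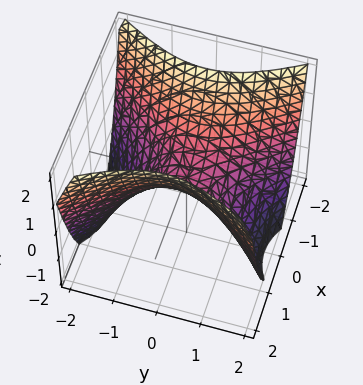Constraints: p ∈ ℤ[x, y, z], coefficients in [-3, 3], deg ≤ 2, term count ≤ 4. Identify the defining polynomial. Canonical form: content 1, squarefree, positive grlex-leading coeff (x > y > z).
3*x^2 - 2*y^2 - 3*z

(a) The degree is 2 — a saddle surface; a quadric.
(b) Symmetries: mirror symmetry x ↦ −x ⇒ only even powers of x; mirror symmetry y ↦ −y ⇒ only even powers of y.
(c) Reading off the gridlines: it crosses the y-axis at the gridline y = 0; it crosses the x-axis at the gridline x = 0; it meets the z-axis at z = 0 (among the integer gridlines).
(d) These observations pin down the coefficients.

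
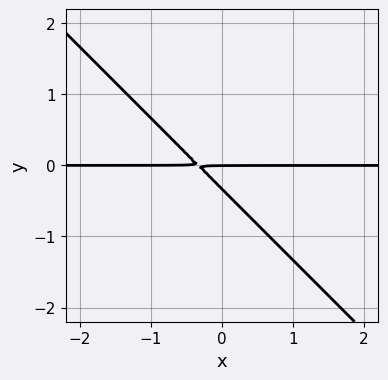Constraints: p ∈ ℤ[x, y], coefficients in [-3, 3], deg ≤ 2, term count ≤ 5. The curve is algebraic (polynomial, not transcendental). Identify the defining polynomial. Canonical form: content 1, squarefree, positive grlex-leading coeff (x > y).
3*x*y + 3*y^2 + y

(a) deg p = 2. The shape is more complex than any degree-1 curve.
(b) From the visible intercepts: one y-axis crossing is at y = 0; the visible x-axis segment lies entirely on the curve.
(c) Solving for integer coefficients yields p as stated.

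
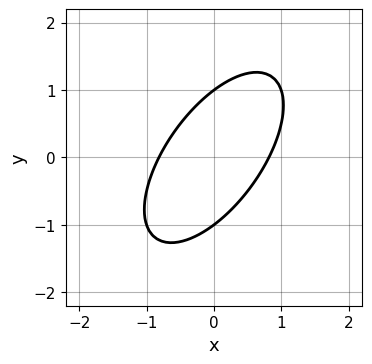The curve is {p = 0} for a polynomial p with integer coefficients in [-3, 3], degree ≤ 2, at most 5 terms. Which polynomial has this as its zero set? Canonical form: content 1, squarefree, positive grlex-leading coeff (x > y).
Degree: no degree-1 curve has this shape, so deg p = 2.
Against the integer gridlines: among the integer gridlines, it crosses the y-axis at y ∈ {-1, 1}.
Assembling these constraints gives the stated polynomial.

3*x^2 - 3*x*y + 2*y^2 - 2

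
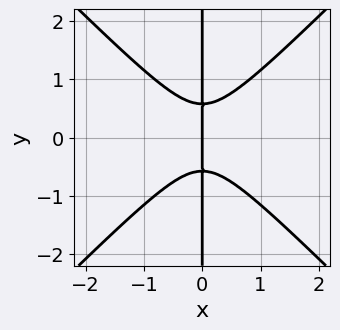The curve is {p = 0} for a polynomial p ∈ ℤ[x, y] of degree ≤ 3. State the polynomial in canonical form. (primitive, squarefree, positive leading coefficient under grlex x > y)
3*x^3 - 3*x*y^2 + x

First, deg p = 3.
Next, symmetries: mirror symmetry y ↦ −y ⇒ only even powers of y.
Next, observable constraints: every point of the y-axis in the box is on the curve; it meets the x-axis at x = 0 (among the integer gridlines).
Finally, fitting integer coefficients to these (and the overall shape) gives p.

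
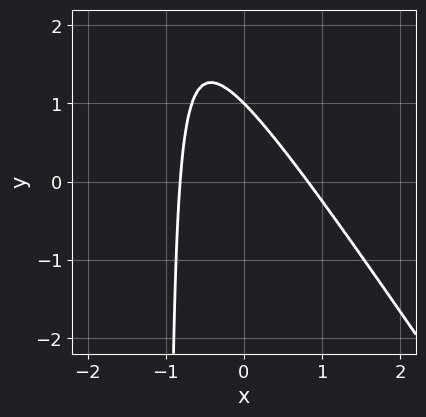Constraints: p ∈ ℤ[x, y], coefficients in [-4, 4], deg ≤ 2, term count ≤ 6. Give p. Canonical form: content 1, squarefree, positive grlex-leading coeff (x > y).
3*x^2 + 2*x*y + 2*y - 2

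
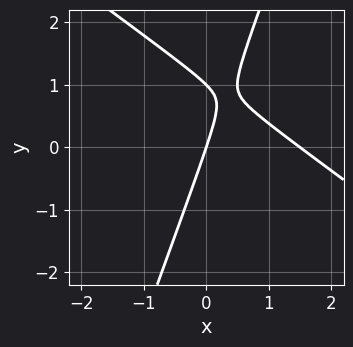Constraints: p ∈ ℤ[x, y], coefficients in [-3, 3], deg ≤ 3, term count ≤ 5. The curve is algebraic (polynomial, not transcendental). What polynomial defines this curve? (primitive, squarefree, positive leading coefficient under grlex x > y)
First, the degree is 2 — a generic line meets the curve in up to 2 points.
Then, observable constraints: it crosses the x-axis at the gridline x = 0; among the integer gridlines, it crosses the y-axis at y ∈ {0, 1}.
Finally, these observations pin down the coefficients.

2*x^2 + 2*x*y - y^2 - 3*x + y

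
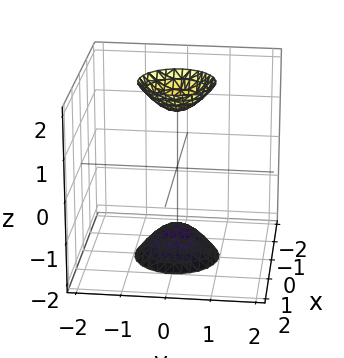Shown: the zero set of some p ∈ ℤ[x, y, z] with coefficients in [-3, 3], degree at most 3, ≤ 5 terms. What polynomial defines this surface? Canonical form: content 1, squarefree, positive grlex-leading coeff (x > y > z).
3*x^2 + 3*y^2 - z^2 + 2

(a) I count 2 distinct pieces.
(b) The degree is 2 — two sheets facing apart; a quadric.
(c) Symmetries: the z-axis is an axis of rotation, so x and y enter only as x² + y²; mirror symmetry z ↦ −z ⇒ only even powers of z.
(d) Reading off the gridlines: it misses every integer gridline on the x-axis; the surface avoids every integer y-axis point in the box.
(e) The integer polynomial consistent with all of this is the stated p.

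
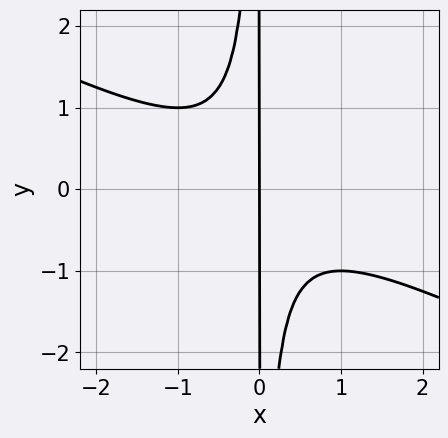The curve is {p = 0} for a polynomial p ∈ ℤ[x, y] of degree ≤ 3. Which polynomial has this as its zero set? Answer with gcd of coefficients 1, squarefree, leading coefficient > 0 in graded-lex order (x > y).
x^3 + 2*x^2*y + x

(a) Degree: the shape is more complex than any degree-2 curve, so deg p = 3.
(b) From the axis intercepts and sections: one x-axis crossing is at x = 0; every point of the y-axis in the box is on the curve.
(c) Matching integer coefficients to the picture gives p.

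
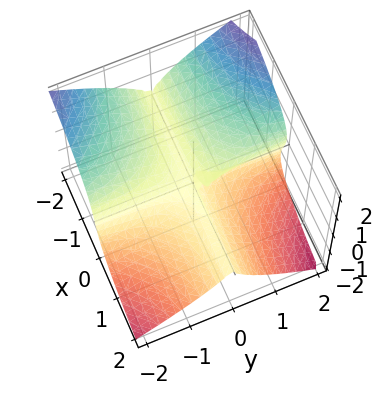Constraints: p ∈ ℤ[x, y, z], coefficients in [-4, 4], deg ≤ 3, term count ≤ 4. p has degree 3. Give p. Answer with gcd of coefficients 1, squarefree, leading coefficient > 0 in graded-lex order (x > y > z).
2*x*y^2 + 2*z^3 - y*z

(a) deg p = 3.
(b) Reading off the gridlines: every point of the y-axis in the box is on the surface; it crosses the z-axis at the gridline z = 0; the visible x-axis segment lies entirely on the surface.
(c) Solving for integer coefficients yields p as stated.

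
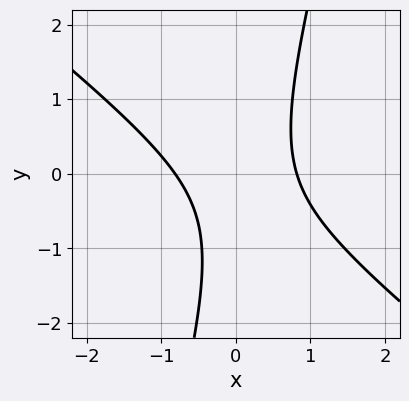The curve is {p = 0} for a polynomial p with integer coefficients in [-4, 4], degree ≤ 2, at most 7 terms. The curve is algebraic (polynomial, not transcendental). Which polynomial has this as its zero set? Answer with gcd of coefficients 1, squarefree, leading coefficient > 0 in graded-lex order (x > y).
(a) deg p = 2. A generic line meets the curve in up to 2 points.
(b) From the axis intercepts and sections: no y-intercept at any integer in the box.
(c) Solving for integer coefficients yields p as stated.

3*x^2 + 3*x*y - y^2 - y - 2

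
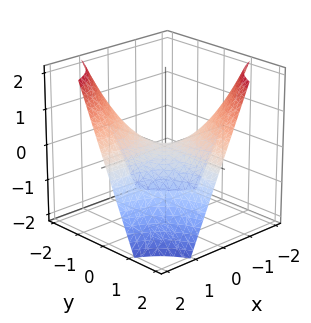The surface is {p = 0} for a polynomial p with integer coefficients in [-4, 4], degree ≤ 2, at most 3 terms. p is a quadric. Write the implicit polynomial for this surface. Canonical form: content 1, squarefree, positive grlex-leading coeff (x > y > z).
deg p = 2. A saddle surface; a quadric.
Checking where it meets the axes: one z-axis crossing is at z = 0; every point of the y-axis in the box is on the surface.
Matching integer coefficients to the picture gives p. Check: (-1, 0, 0) on the x-axis lies on the surface, and p(-1, 0, 0) = 0. ✓

x*y + z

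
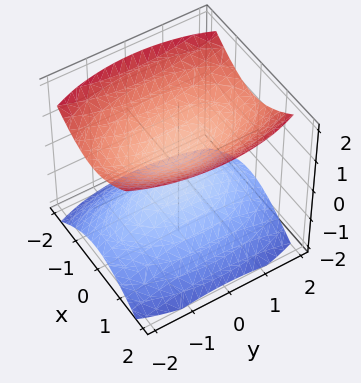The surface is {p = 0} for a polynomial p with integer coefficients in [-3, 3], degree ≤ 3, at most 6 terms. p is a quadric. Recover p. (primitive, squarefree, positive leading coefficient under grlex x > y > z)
1. I count 2 distinct pieces.
2. Degree: two separate bowl-shaped sheets opening away from each other; a quadric, so deg p = 2.
3. Symmetries: the x ↦ −x reflection is a symmetry, so x appears only in even powers; mirror symmetry y ↦ −y ⇒ only even powers of y; it's symmetric under z → −z, forcing even powers of z.
4. Observable constraints: no y-intercept at any integer in the box; it misses every integer gridline on the x-axis.
5. These observations pin down the coefficients.

3*x^2 + y^2 - 3*z^2 + 1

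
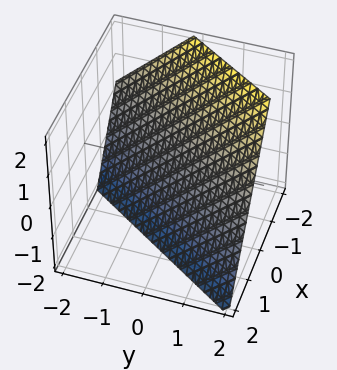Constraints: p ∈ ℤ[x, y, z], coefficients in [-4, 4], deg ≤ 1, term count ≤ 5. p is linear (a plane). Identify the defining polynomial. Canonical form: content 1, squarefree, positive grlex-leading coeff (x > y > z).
3*x - 2*y + 2*z + 2

deg p = 1. The surface is flat (a plane).
Checking where it meets the axes: it crosses the y-axis at the gridline y = 1; one z-axis crossing is at z = -1.
Together with the visible shape, these determine p as stated.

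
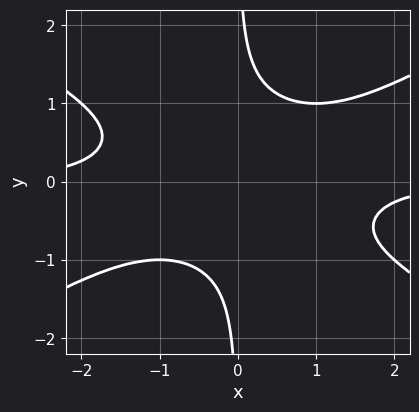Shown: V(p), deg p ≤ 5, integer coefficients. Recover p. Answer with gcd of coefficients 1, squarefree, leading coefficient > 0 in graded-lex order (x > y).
x^3*y - 3*x*y^3 + 2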